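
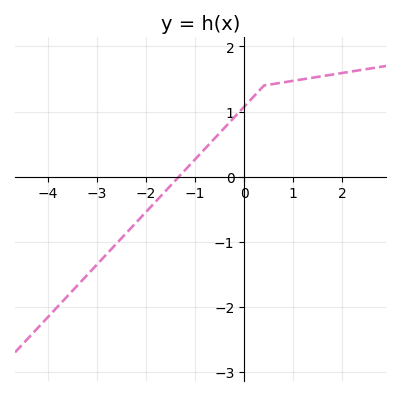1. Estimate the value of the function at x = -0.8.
0.4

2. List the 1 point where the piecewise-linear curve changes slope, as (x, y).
(0.4, 1.4)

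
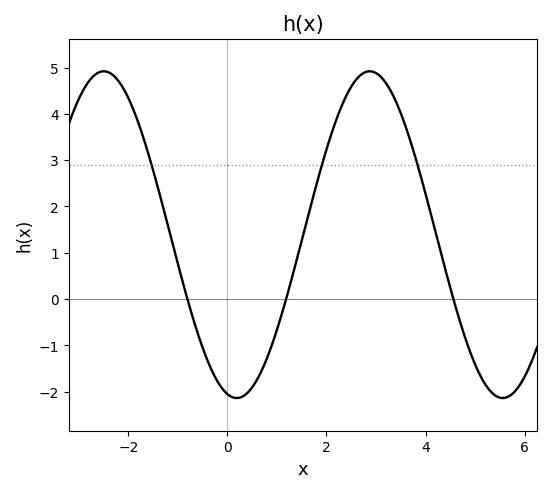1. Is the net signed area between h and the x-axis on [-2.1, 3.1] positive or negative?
positive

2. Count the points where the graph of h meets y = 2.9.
3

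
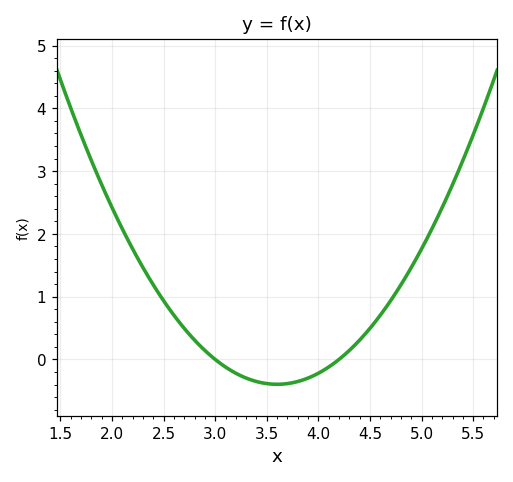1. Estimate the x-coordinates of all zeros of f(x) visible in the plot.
3, 4.2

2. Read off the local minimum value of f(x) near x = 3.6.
-0.4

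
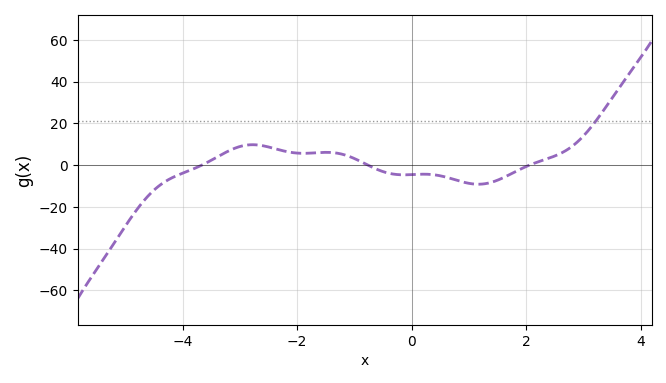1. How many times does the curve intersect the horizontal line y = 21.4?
1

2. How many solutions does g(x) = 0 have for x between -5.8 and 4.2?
3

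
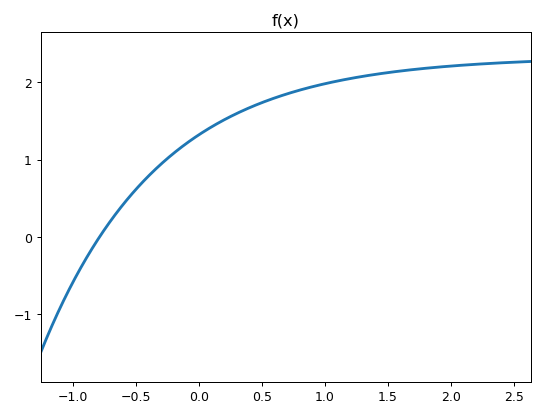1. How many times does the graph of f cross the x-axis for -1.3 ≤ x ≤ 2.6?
1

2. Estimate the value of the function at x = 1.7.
2.2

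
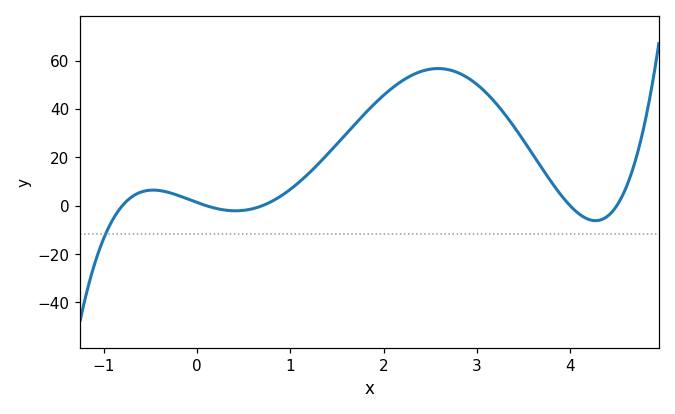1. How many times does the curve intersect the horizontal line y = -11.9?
1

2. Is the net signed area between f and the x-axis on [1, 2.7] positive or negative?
positive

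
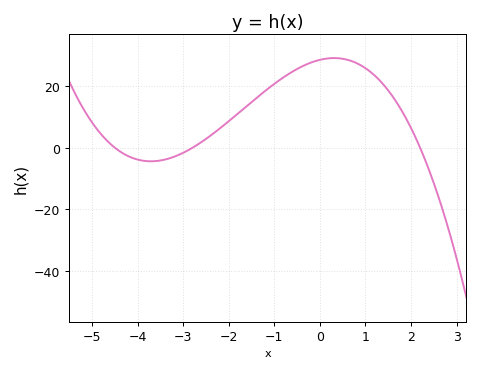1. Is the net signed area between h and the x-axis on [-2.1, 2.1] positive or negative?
positive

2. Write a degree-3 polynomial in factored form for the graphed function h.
y = -1.03(x + 4.5)(x + 2.8)(x - 2.2)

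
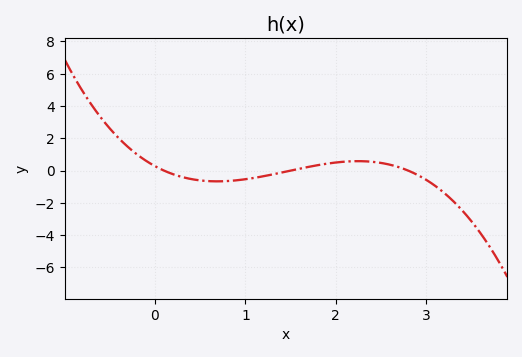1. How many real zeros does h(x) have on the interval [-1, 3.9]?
3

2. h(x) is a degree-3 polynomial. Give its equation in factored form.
y = -0.66(x - 0.1)(x - 1.5)(x - 2.8)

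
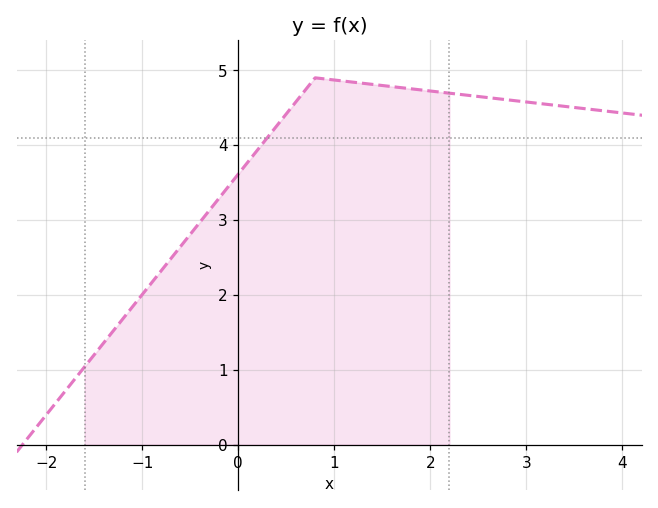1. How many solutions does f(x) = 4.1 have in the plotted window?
1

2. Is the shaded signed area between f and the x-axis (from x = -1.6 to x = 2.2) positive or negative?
positive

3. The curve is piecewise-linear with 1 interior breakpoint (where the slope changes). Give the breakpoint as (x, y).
(0.8, 4.9)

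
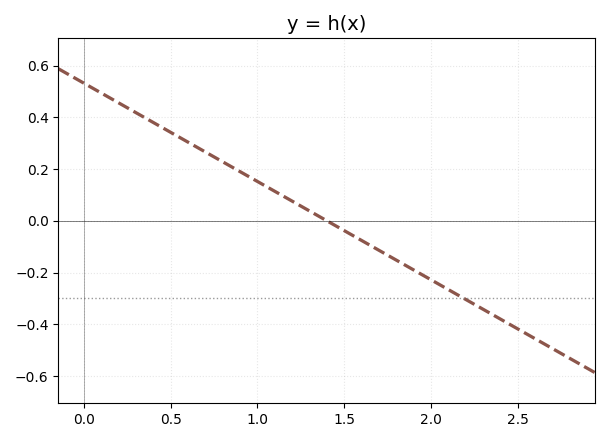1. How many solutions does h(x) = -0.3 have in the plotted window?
1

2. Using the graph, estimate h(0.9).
0.19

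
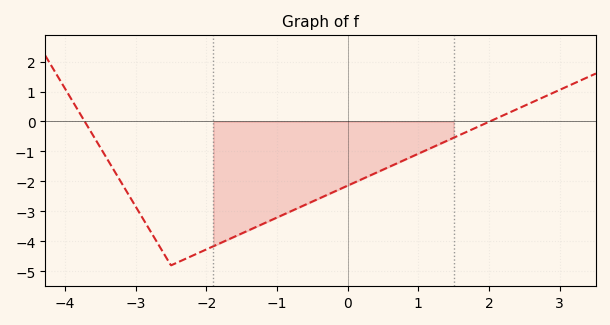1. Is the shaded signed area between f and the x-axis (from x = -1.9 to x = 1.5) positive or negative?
negative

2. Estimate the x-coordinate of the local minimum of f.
-2.5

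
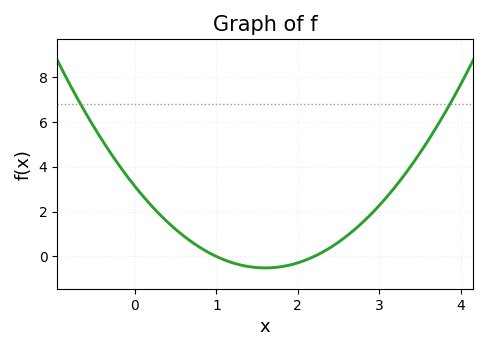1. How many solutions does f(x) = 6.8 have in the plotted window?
2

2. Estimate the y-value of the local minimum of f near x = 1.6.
-0.511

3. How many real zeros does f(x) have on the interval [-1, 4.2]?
2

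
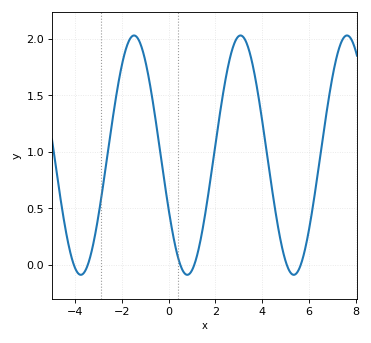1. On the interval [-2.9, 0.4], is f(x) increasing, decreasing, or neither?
neither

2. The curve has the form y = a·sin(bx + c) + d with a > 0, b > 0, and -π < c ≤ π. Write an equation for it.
y = 1.06sin(1.38x - 2.67) + 0.97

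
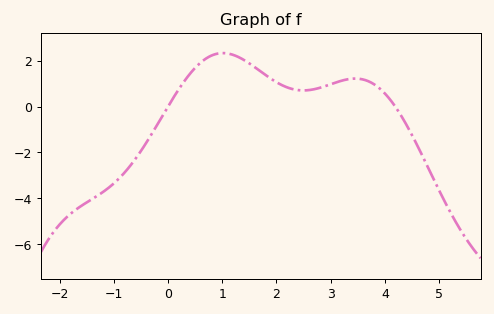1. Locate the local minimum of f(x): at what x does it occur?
2.5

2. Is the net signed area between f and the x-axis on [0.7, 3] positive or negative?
positive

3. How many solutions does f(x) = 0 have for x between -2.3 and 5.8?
2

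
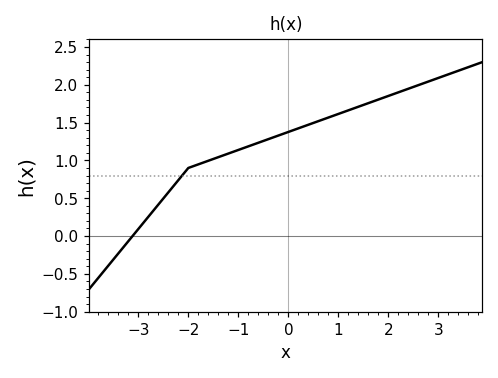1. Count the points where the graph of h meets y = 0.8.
1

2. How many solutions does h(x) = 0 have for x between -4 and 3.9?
1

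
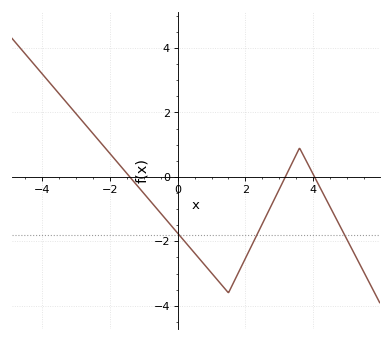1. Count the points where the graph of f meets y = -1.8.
3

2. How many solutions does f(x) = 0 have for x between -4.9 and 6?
3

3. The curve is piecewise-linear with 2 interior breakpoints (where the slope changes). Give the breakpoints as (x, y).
(1.5, -3.6); (3.6, 0.9)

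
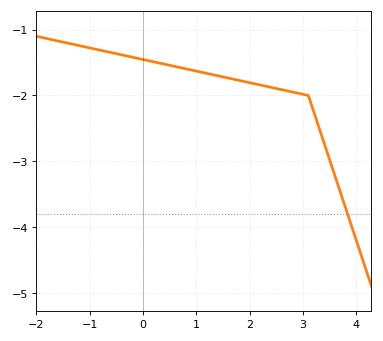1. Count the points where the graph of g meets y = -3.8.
1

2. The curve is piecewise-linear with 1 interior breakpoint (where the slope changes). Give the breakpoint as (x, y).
(3.1, -2)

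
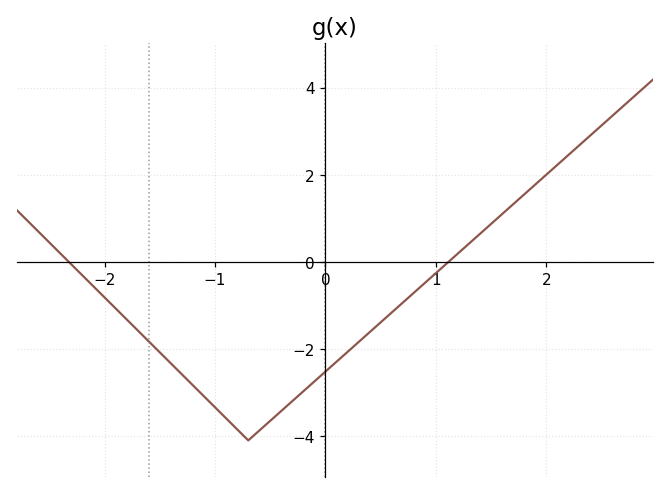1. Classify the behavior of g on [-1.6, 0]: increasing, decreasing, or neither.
neither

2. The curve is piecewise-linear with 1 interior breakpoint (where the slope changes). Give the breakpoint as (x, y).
(-0.7, -4.1)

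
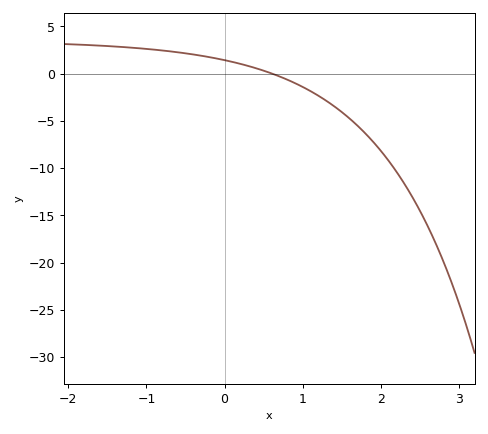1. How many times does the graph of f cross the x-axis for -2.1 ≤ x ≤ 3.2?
1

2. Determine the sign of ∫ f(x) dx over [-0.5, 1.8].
negative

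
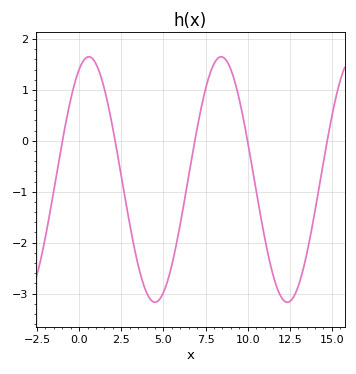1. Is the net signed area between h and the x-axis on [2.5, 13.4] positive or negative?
negative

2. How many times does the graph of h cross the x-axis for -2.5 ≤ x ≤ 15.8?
5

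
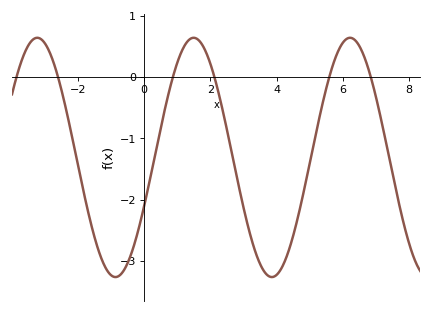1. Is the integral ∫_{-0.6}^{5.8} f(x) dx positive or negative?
negative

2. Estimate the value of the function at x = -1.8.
-1.9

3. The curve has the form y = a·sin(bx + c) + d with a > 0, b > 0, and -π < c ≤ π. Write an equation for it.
y = 1.95sin(1.3x - 0.42) - 1.31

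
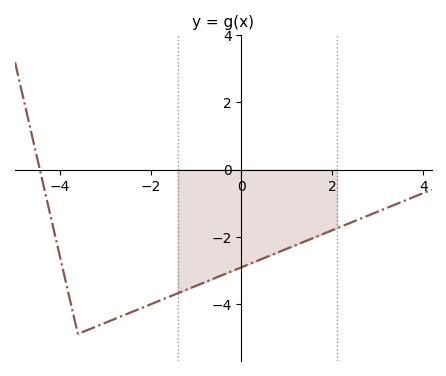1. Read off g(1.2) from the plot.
-2.25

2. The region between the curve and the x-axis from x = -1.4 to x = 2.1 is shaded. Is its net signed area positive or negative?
negative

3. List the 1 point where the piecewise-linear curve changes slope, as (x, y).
(-3.6, -4.9)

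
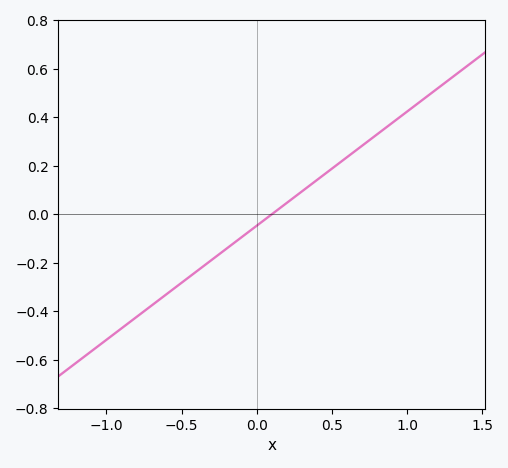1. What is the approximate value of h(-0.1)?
-0.094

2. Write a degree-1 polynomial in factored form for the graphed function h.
y = 0.47(x - 0.1)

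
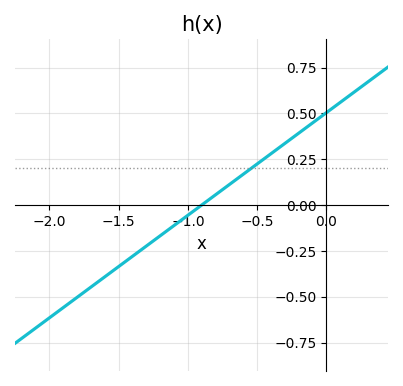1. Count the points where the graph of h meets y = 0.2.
1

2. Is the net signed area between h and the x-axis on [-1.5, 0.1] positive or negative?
positive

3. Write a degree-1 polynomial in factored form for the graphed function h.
y = 0.56(x + 0.9)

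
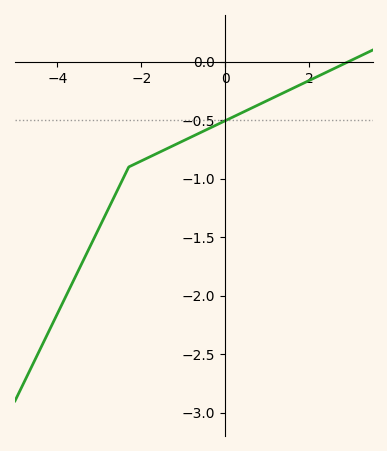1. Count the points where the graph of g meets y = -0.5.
1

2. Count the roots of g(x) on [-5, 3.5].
1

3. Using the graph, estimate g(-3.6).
-1.85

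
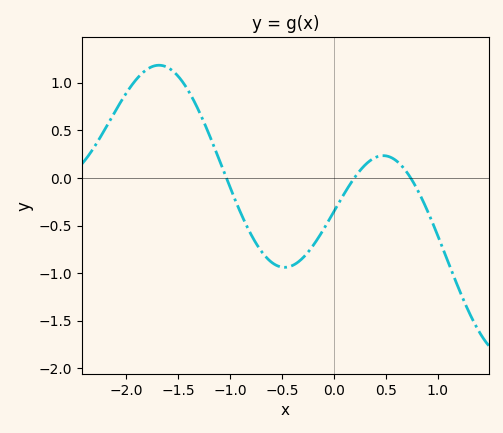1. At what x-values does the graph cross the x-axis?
-1, 0.2, 0.7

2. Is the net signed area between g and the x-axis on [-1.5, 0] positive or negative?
negative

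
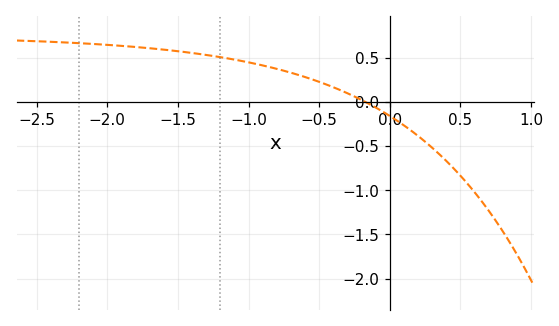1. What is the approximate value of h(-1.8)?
0.6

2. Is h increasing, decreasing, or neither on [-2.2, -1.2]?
decreasing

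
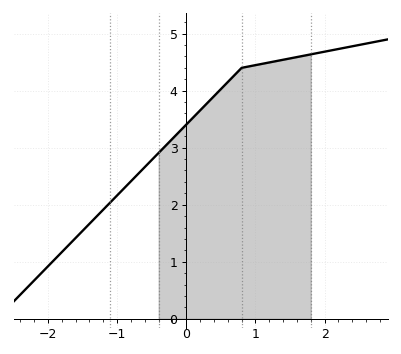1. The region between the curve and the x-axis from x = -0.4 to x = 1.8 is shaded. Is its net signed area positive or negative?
positive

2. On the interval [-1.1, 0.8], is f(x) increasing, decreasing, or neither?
increasing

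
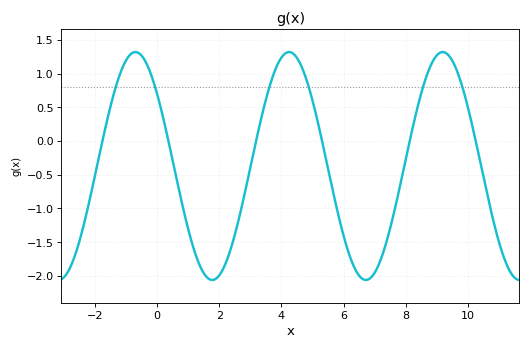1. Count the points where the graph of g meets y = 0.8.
6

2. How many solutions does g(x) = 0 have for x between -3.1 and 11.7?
6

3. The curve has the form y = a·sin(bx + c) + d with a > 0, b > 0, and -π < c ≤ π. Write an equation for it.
y = 1.69sin(1.27x + 2.46) - 0.37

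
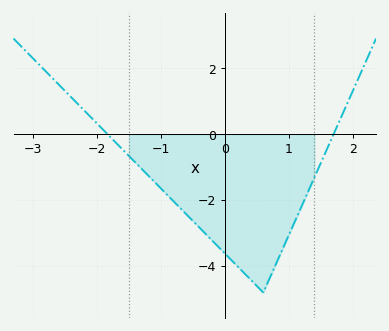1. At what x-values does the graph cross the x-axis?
-1.8, 1.7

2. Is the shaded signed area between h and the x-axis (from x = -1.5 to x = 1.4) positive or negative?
negative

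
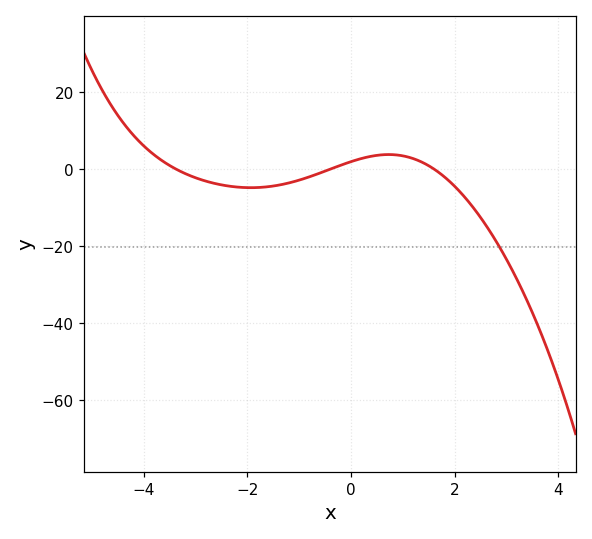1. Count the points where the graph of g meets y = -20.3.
1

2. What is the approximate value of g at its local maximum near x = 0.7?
4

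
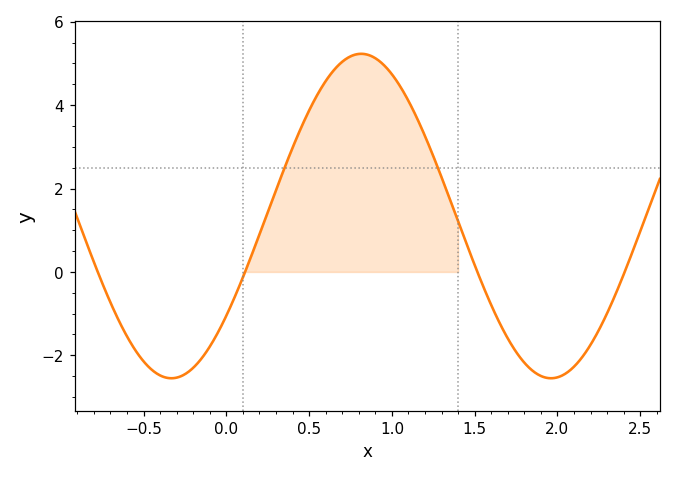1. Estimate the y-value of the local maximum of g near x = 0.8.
5.23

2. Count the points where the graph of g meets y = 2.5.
2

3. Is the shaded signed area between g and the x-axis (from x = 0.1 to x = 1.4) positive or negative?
positive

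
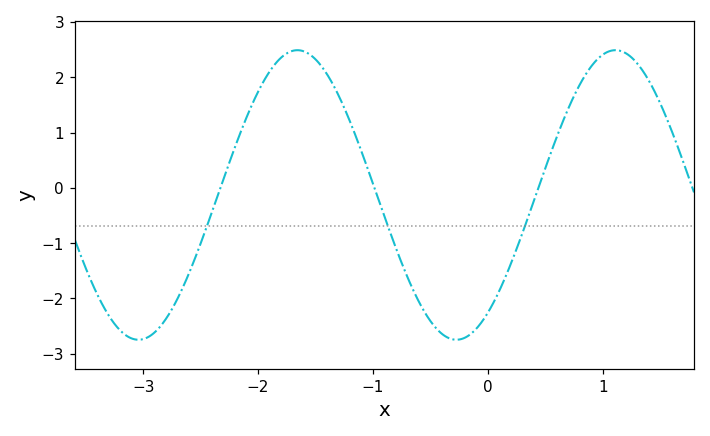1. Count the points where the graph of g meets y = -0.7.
3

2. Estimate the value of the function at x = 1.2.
2.4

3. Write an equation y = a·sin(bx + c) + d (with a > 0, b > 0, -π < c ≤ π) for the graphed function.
y = 2.62sin(2.3x - 0.95) - 0.13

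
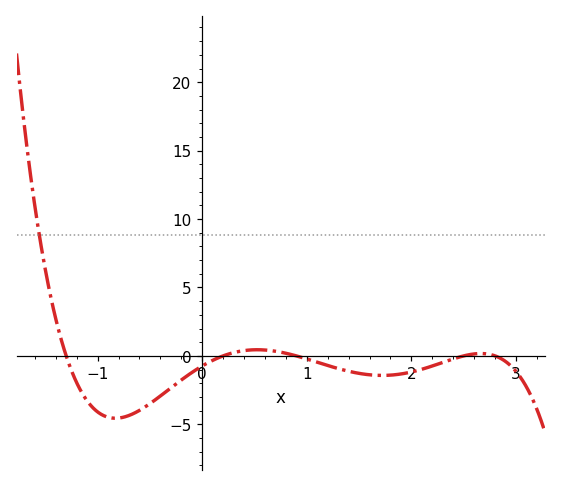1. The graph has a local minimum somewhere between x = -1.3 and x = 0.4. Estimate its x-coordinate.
-0.831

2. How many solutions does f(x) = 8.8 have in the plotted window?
1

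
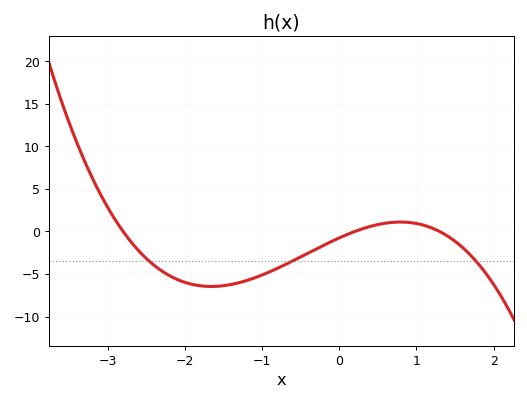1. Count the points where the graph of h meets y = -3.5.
3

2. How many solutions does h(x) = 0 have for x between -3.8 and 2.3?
3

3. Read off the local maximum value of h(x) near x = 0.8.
1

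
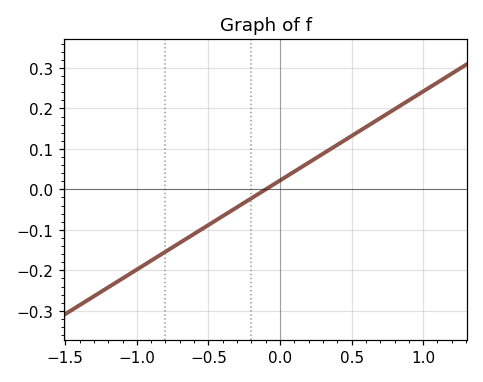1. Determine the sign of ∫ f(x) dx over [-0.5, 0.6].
positive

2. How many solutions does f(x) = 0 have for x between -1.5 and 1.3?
1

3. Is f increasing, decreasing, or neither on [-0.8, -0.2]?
increasing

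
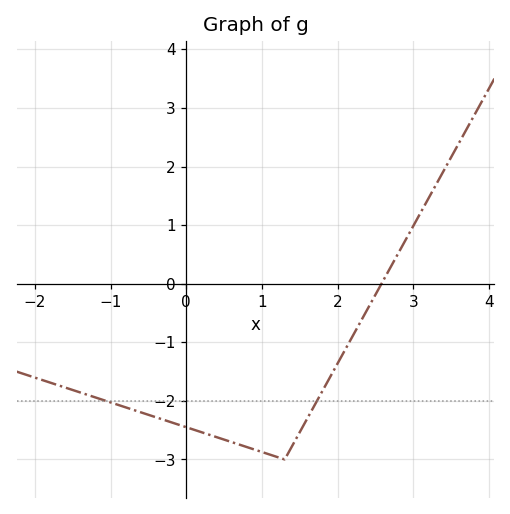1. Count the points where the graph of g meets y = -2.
2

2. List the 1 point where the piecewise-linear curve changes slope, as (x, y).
(1.3, -3)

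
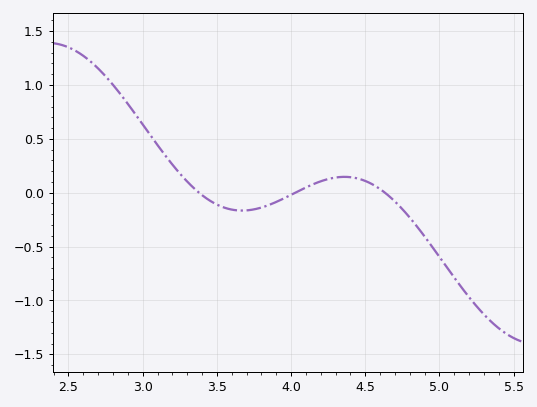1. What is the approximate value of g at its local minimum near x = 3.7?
-0.166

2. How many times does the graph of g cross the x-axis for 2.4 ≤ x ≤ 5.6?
3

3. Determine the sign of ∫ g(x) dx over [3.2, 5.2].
negative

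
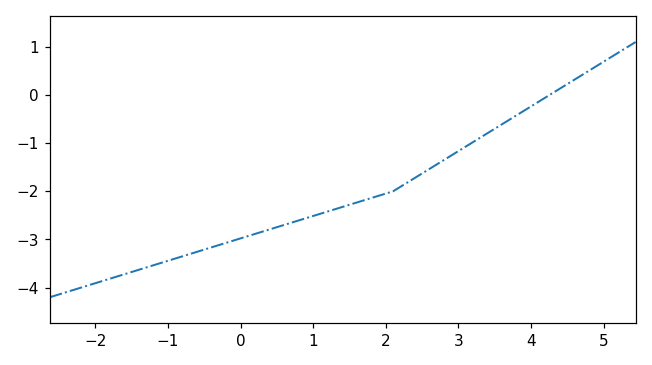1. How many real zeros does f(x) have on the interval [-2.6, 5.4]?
1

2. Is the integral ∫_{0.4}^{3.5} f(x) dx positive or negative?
negative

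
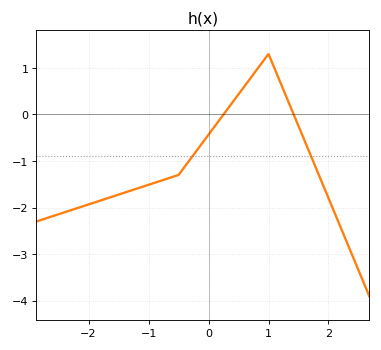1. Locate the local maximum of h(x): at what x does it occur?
1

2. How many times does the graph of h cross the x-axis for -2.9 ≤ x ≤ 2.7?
2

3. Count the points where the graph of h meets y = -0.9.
2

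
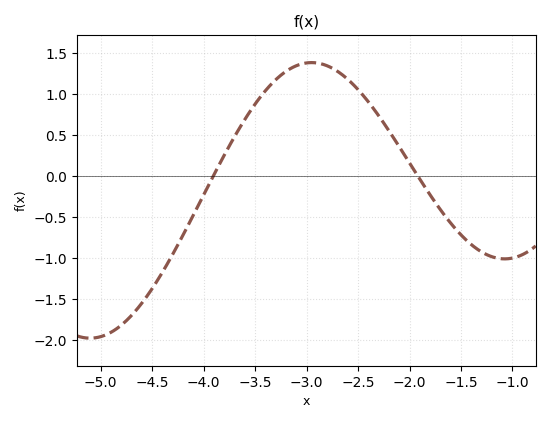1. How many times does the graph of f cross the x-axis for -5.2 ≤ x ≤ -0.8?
2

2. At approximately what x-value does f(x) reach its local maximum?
-2.95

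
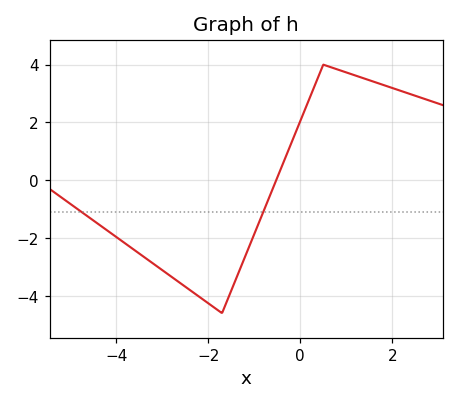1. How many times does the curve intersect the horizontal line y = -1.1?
2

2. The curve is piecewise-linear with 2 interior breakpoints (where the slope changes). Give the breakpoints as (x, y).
(-1.7, -4.6); (0.5, 4)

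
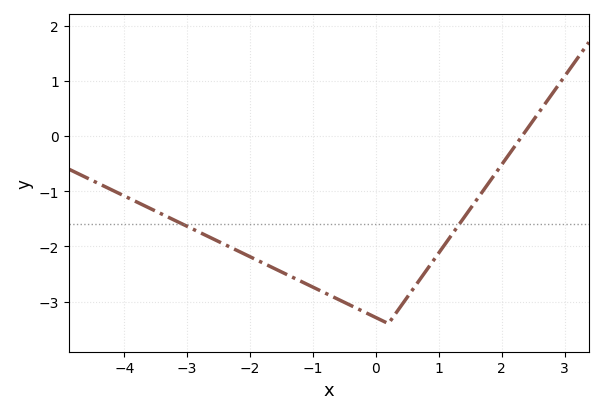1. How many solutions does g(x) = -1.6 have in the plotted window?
2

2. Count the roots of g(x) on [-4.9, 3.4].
1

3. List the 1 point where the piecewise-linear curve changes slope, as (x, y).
(0.2, -3.4)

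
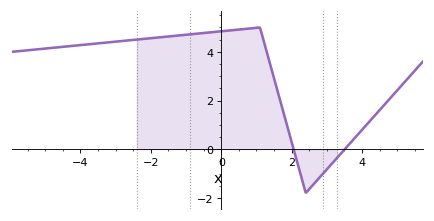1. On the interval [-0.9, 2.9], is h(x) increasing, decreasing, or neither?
neither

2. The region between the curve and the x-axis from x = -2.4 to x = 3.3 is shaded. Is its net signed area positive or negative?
positive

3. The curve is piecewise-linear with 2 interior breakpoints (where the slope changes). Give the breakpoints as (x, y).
(1.1, 5); (2.4, -1.8)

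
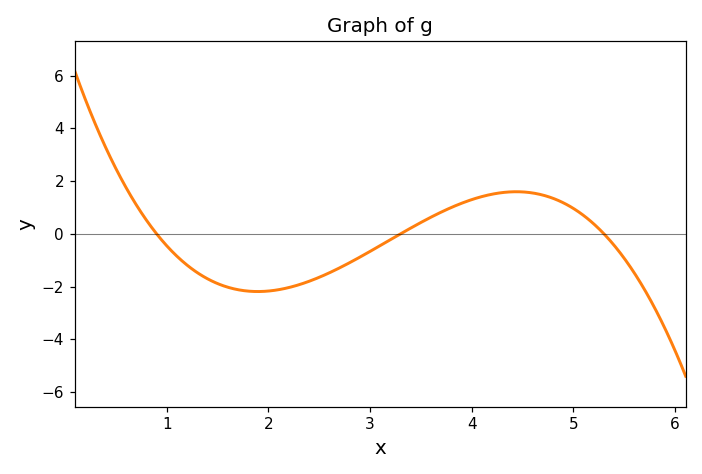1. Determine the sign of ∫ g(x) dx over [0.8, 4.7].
negative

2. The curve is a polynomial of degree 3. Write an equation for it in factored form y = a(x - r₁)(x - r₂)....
y = -0.46(x - 0.9)(x - 3.3)(x - 5.3)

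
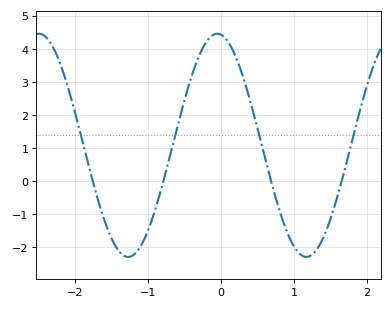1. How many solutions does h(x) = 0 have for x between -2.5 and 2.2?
4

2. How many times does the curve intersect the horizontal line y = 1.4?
4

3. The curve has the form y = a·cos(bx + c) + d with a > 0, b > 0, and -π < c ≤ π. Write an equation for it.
y = 3.38cos(2.6x + 0.13) + 1.08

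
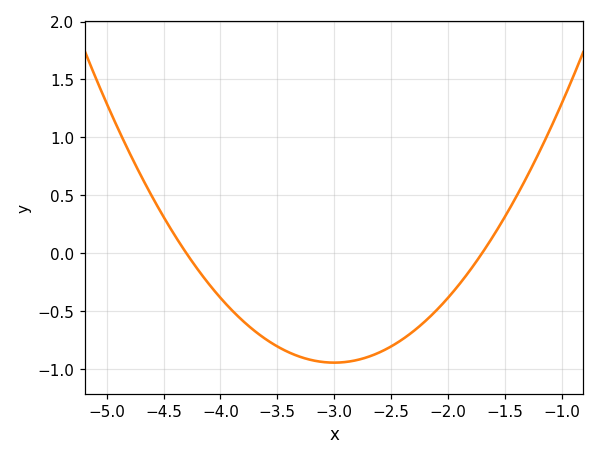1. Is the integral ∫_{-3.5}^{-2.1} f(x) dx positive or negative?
negative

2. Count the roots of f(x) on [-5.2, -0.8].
2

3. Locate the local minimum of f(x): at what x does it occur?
-3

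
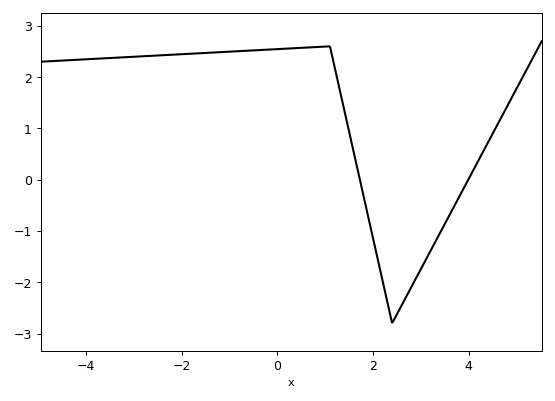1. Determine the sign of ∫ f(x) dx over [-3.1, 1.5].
positive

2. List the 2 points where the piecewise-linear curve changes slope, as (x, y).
(1.1, 2.6); (2.4, -2.8)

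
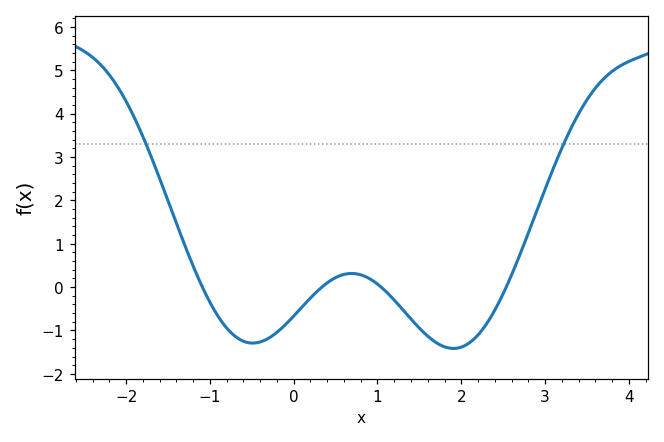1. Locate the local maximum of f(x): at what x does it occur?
0.692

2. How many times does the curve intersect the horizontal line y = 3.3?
2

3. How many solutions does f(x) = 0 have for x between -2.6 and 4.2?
4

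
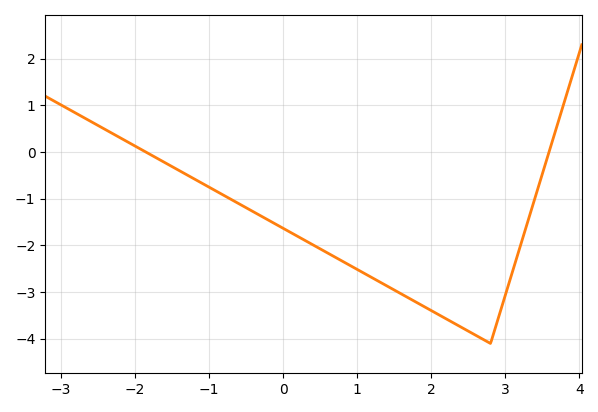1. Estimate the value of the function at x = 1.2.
-2.69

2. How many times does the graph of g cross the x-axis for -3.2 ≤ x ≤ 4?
2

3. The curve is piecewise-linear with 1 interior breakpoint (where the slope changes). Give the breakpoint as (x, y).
(2.8, -4.1)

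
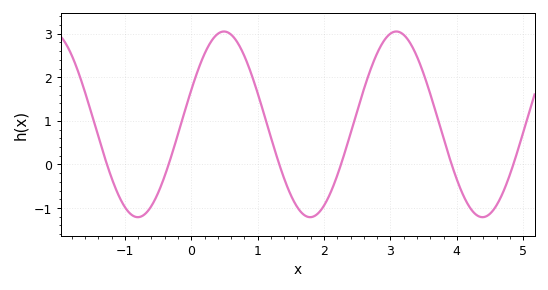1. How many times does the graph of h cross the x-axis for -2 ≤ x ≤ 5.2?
6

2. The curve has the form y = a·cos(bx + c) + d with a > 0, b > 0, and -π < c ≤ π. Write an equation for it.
y = 2.13cos(2.42x - 1.19) + 0.92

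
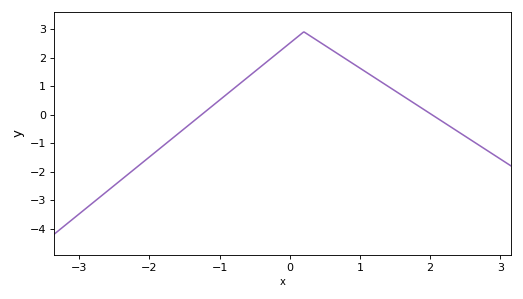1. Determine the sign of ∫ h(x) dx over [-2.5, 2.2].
positive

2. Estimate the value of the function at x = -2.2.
-1.88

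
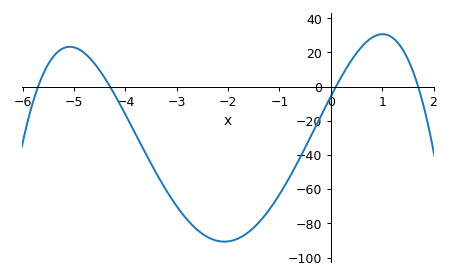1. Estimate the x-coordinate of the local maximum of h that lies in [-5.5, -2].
-5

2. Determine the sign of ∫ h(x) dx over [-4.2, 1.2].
negative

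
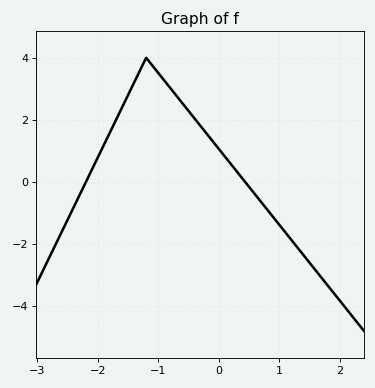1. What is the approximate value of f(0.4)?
0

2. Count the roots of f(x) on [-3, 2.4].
2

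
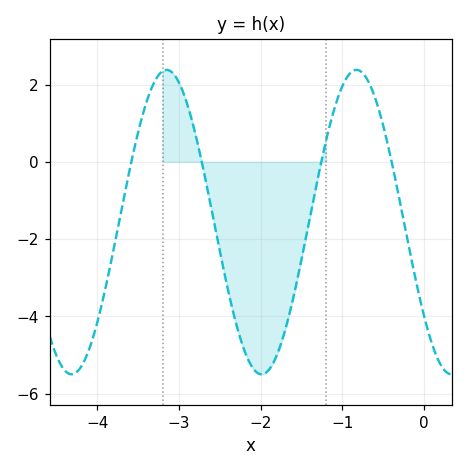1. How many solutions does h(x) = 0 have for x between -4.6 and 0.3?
4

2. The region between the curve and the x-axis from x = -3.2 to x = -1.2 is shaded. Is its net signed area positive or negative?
negative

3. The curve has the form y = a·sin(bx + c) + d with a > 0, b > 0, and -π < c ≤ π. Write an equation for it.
y = 3.94sin(2.7x - 2.48) - 1.56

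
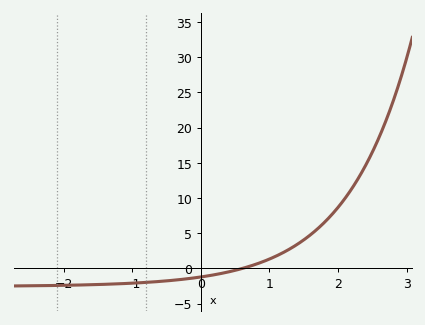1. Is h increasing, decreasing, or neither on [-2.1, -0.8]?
increasing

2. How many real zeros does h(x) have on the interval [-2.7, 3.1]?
1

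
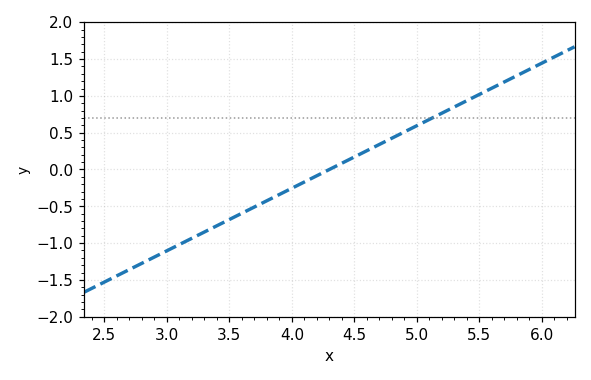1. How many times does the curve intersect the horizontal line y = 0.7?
1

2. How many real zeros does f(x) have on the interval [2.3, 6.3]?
1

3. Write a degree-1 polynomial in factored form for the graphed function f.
y = 0.85(x - 4.3)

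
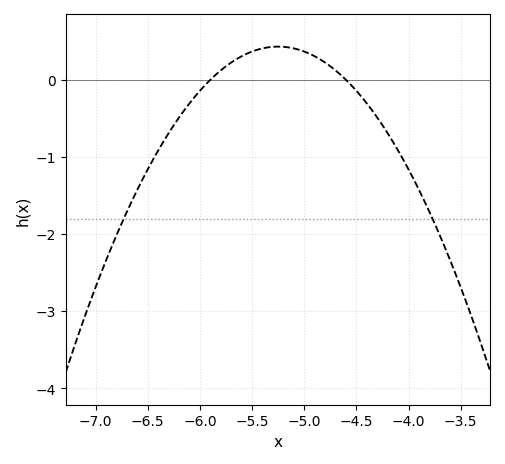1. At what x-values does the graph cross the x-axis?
-5.9, -4.6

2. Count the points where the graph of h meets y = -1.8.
2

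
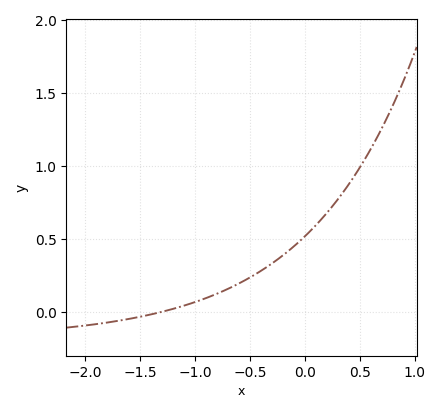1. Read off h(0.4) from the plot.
0.877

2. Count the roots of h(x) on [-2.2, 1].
1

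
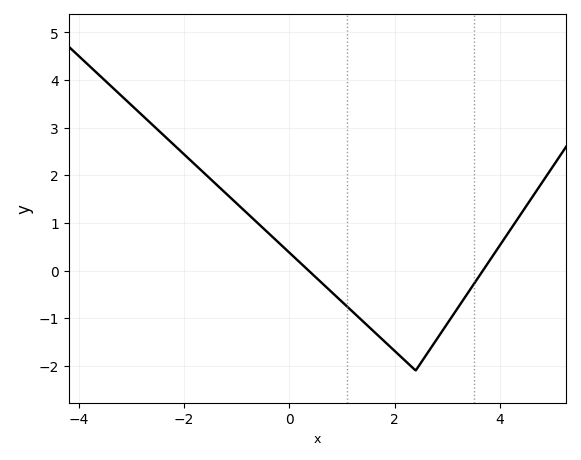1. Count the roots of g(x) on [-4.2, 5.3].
2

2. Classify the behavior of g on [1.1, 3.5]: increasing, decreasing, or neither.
neither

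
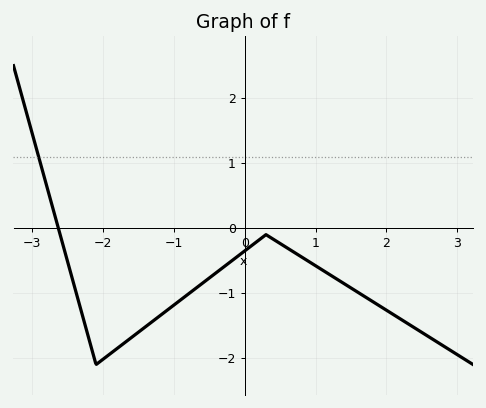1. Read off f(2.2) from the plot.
-1.4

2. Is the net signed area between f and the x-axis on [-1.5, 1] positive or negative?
negative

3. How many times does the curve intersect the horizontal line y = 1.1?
1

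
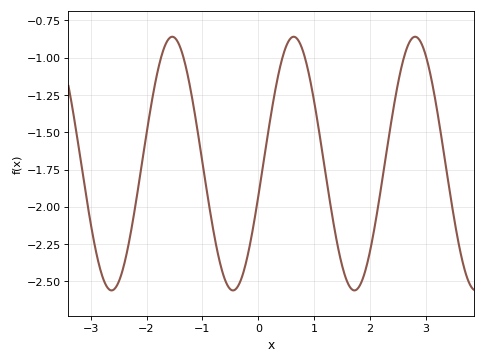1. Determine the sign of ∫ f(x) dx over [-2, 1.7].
negative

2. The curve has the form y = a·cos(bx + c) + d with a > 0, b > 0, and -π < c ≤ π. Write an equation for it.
y = 0.85cos(2.9x - 1.8) - 1.71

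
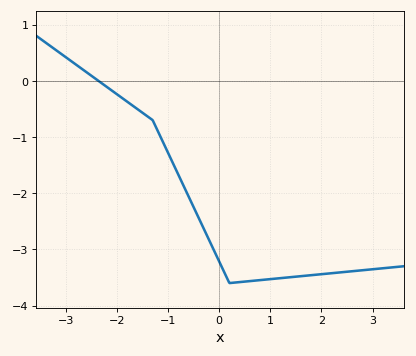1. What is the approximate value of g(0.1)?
-3.4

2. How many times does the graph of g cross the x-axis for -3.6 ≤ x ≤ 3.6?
1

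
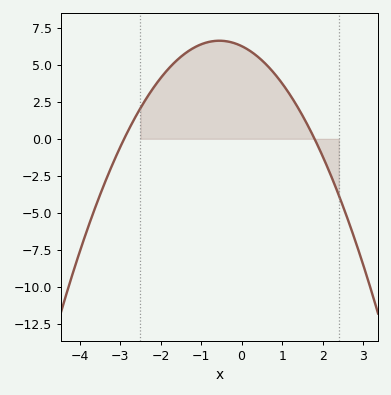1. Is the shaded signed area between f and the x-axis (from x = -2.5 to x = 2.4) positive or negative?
positive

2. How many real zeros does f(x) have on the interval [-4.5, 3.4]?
2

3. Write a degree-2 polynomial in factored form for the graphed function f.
y = -1.2(x + 2.9)(x - 1.8)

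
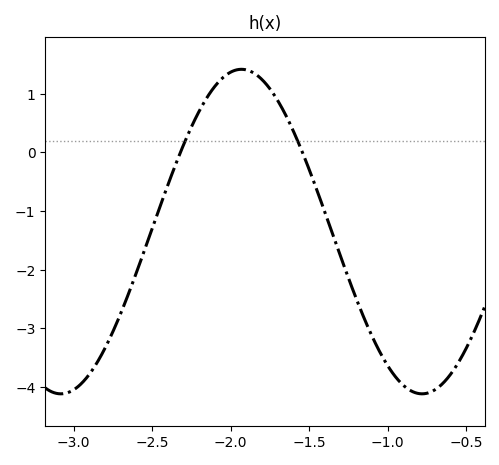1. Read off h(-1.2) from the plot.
-2.5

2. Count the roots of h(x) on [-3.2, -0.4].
2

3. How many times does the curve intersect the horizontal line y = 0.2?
2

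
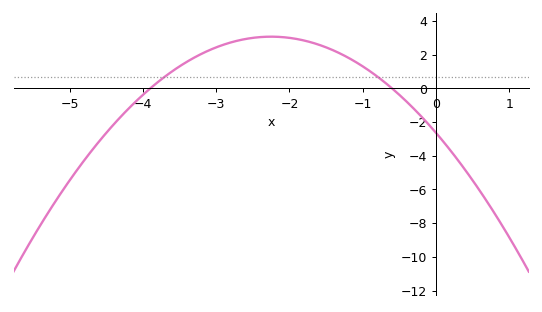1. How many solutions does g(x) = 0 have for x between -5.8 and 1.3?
2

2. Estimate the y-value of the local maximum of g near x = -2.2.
3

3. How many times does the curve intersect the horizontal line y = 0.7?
2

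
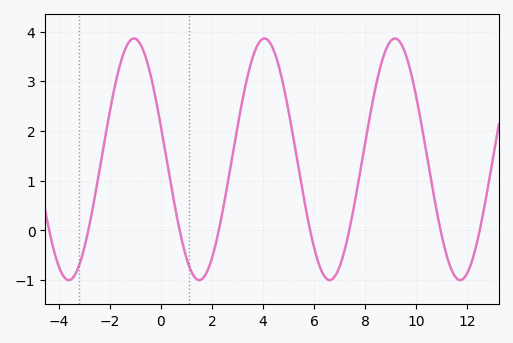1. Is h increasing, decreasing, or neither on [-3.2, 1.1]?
neither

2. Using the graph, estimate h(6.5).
-0.977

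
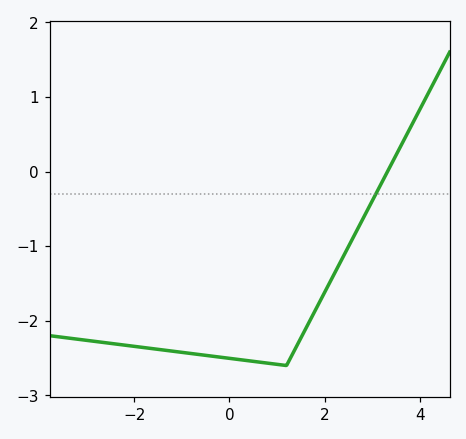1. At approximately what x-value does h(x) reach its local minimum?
1.2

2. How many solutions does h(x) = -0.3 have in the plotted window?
1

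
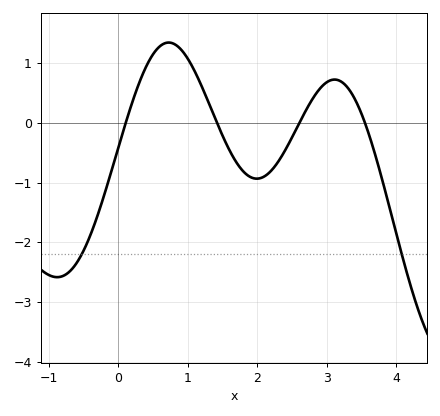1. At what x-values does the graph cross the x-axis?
0.107, 1.42, 2.61, 3.55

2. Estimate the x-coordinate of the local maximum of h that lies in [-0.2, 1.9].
0.725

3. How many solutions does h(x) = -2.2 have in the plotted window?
2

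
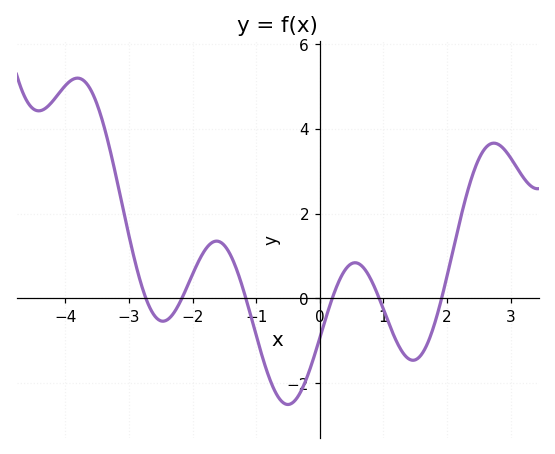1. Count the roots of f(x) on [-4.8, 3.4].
6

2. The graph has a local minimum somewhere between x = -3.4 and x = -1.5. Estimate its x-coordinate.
-2.4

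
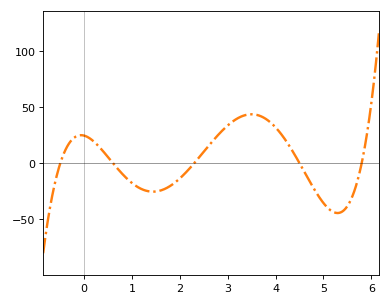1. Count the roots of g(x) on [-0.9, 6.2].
5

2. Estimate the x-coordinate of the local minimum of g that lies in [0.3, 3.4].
1.4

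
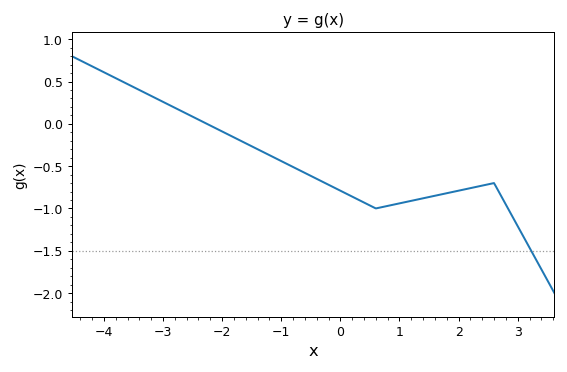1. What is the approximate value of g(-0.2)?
-0.7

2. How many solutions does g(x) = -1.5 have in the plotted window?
1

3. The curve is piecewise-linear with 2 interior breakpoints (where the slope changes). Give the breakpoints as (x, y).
(0.6, -1); (2.6, -0.7)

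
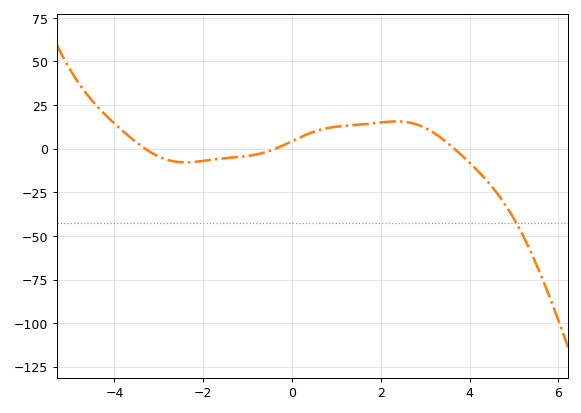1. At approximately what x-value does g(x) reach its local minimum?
-2.4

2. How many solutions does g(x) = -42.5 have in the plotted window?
1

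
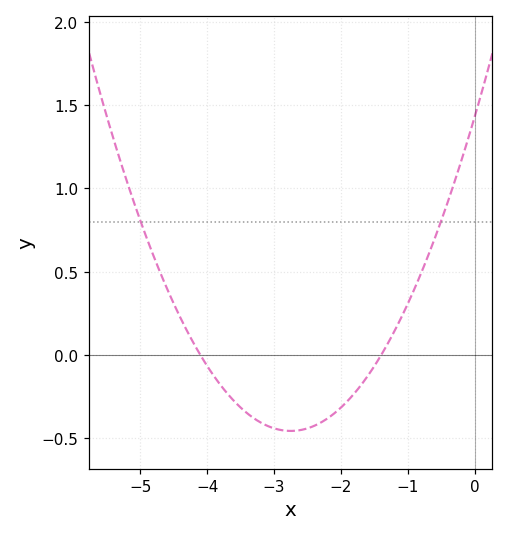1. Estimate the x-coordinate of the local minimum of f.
-2.75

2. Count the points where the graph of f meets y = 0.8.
2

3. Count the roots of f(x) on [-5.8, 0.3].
2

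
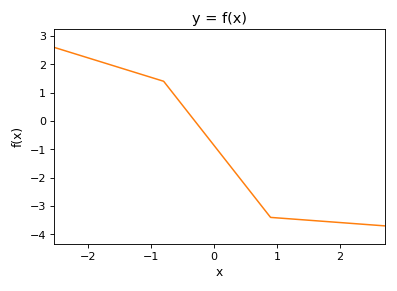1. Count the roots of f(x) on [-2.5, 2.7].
1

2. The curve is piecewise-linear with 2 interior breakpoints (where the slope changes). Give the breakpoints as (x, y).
(-0.8, 1.4); (0.9, -3.4)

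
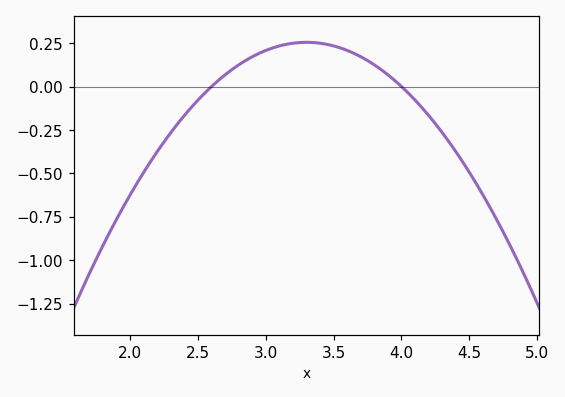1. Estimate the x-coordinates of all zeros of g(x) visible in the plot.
2.6, 4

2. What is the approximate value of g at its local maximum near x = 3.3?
0.26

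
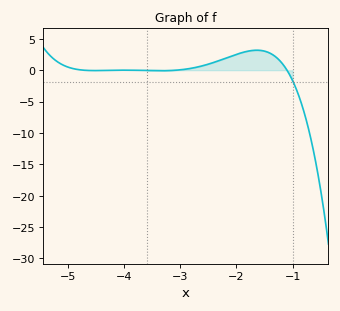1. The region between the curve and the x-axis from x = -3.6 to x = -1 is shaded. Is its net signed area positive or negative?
positive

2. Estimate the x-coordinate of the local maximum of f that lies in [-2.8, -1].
-1.6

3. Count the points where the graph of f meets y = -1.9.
1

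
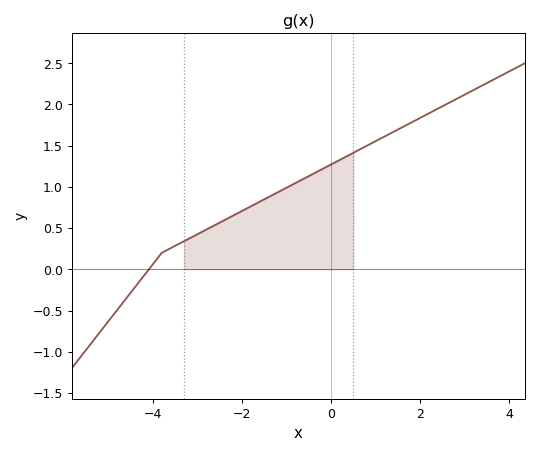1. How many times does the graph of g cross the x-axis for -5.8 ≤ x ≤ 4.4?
1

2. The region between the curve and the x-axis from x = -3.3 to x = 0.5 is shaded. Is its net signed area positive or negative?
positive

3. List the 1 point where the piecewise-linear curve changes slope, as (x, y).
(-3.8, 0.2)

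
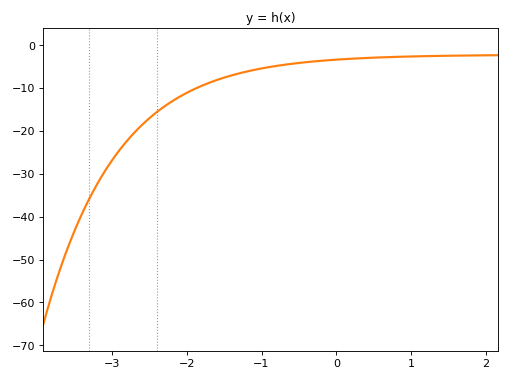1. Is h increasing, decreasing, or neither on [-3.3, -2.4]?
increasing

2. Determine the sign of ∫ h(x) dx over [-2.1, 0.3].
negative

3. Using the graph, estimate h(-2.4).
-15.6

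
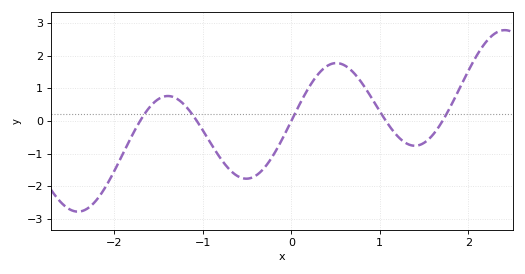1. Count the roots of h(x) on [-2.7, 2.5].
5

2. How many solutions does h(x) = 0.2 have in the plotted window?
5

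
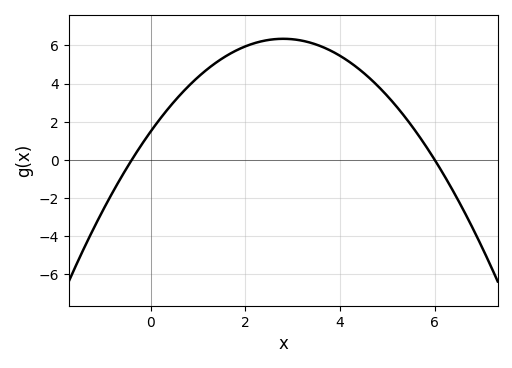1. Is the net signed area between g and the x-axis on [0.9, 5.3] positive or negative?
positive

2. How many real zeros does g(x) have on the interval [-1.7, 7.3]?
2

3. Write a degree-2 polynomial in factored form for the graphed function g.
y = -0.62(x + 0.4)(x - 6)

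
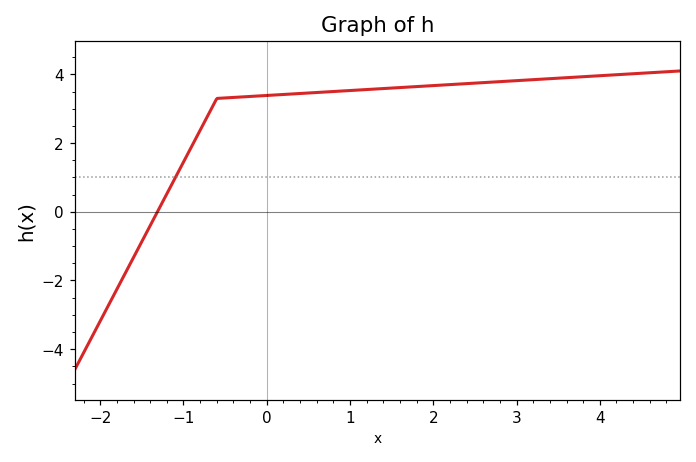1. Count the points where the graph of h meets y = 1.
1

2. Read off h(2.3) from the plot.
3.8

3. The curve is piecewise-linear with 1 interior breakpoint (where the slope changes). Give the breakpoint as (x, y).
(-0.6, 3.3)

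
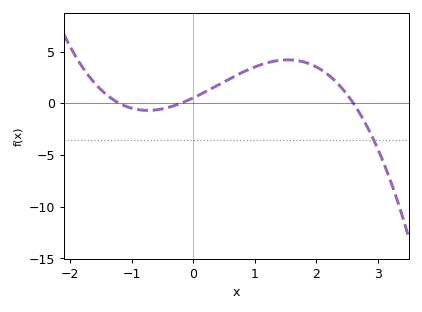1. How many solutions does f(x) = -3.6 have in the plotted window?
1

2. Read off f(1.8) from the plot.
4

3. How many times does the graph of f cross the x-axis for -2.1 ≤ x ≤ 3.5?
3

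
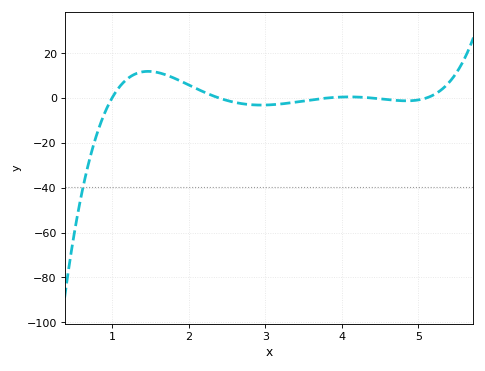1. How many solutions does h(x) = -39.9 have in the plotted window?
1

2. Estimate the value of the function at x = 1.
0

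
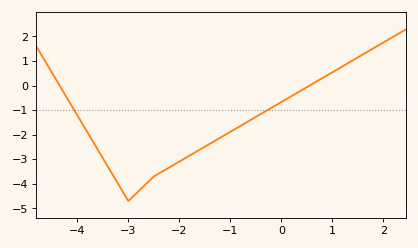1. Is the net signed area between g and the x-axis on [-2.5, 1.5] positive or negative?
negative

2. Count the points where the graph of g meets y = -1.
2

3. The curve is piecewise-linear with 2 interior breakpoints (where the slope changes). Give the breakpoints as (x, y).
(-3, -4.7); (-2.5, -3.7)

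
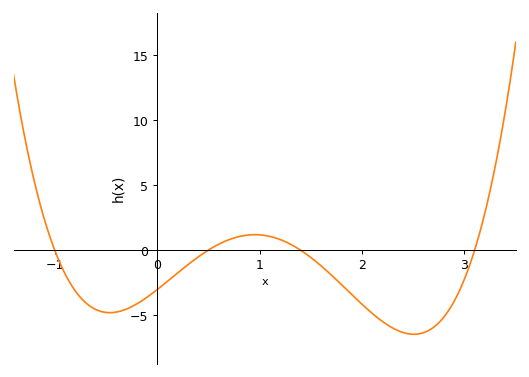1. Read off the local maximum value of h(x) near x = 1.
1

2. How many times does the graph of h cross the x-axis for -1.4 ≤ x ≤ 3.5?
4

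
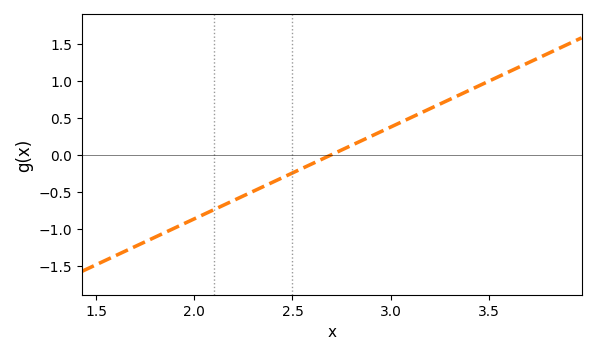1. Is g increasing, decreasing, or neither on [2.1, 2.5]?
increasing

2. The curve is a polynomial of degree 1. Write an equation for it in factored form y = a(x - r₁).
y = 1.24(x - 2.7)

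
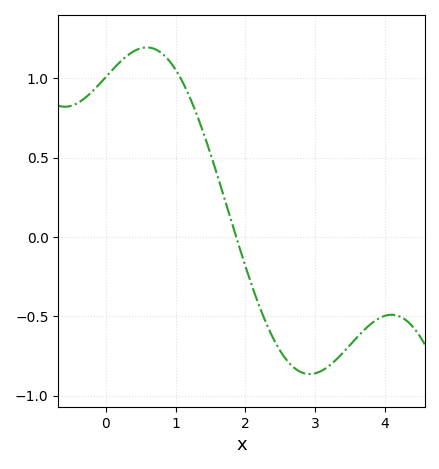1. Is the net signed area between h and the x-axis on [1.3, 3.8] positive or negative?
negative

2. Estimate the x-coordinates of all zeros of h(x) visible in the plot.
1.87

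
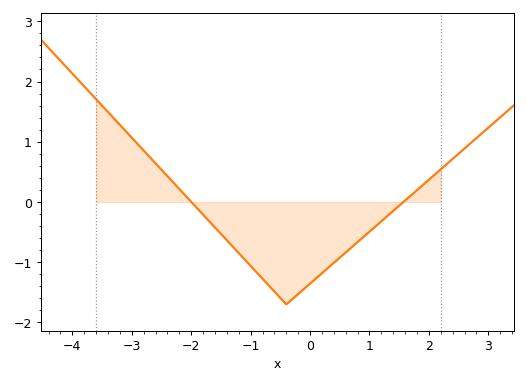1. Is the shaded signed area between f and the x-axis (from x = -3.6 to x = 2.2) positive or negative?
negative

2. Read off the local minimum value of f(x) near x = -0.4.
-1.7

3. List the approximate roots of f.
-2, 1.57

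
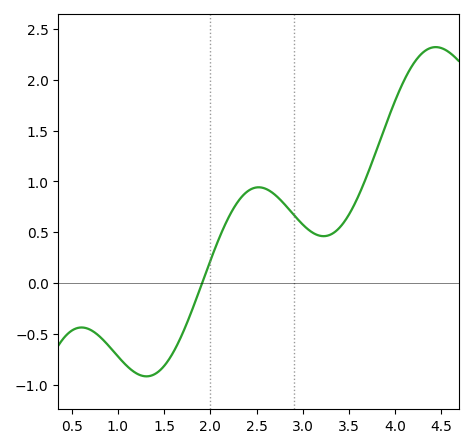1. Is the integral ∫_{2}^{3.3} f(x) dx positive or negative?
positive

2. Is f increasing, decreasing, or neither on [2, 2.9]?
neither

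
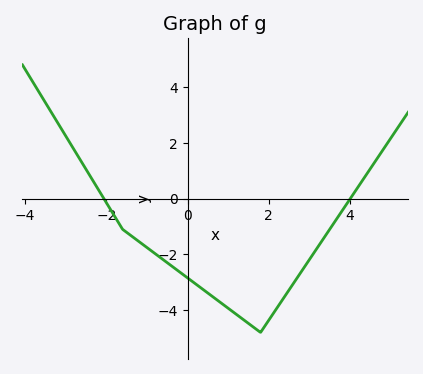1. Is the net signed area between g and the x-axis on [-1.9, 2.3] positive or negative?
negative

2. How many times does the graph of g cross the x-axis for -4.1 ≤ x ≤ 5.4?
2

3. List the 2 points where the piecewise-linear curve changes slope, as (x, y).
(-1.6, -1.1); (1.8, -4.8)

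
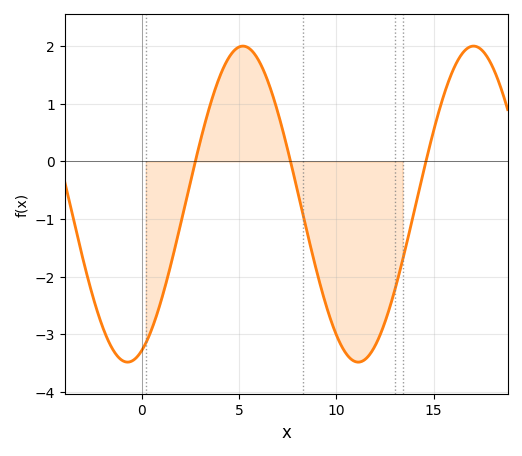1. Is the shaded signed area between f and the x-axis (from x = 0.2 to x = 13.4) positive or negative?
negative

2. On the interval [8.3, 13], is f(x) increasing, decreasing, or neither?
neither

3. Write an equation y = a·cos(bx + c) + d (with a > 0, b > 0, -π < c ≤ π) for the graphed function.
y = 2.74cos(0.53x - 2.8) - 0.74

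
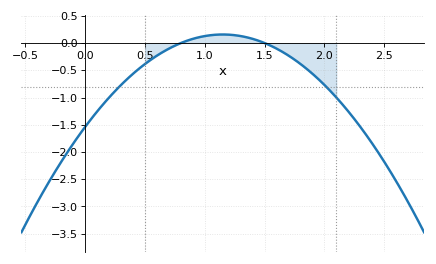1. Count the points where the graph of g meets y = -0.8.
2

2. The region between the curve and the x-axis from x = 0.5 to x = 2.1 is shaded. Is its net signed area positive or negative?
negative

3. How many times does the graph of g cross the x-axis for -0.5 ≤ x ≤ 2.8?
2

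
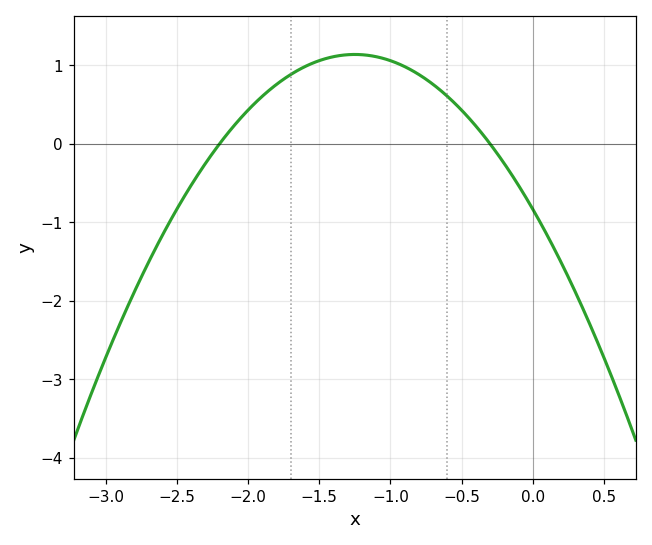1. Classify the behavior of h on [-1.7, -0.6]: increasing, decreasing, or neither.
neither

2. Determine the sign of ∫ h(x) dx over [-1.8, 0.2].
positive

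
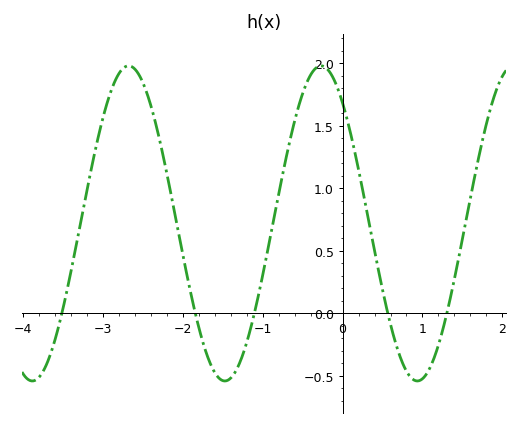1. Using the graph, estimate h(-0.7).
1.26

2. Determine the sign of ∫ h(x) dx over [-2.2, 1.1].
positive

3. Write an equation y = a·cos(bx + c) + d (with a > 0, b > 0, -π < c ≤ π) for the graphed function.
y = 1.26cos(2.61x + 0.7) + 0.72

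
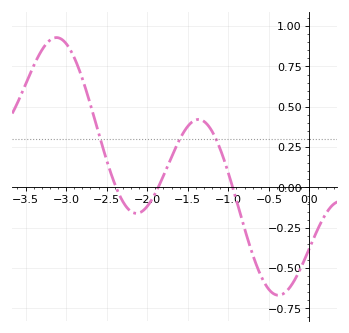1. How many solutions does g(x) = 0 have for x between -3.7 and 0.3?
3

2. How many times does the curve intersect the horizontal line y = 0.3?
3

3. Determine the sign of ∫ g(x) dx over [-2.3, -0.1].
negative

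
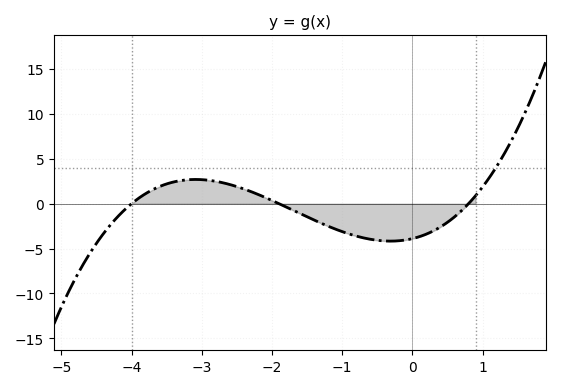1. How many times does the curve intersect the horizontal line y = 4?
1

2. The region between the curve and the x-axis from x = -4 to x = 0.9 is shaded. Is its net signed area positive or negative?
negative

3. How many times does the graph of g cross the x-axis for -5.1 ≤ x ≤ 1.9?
3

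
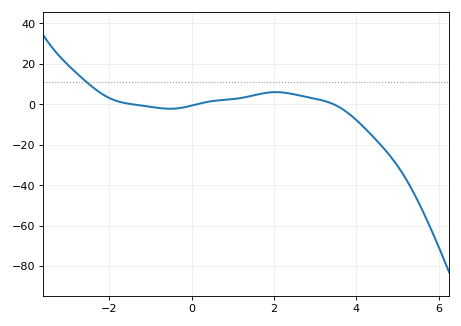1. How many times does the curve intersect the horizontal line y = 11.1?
1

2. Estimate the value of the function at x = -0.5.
-2.2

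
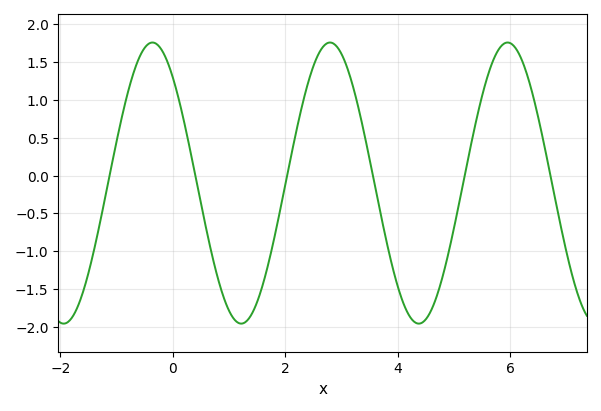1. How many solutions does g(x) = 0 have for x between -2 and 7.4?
6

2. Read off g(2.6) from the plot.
1.62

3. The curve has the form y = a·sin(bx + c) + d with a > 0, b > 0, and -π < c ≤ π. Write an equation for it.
y = 1.86sin(1.99x + 2.29) - 0.1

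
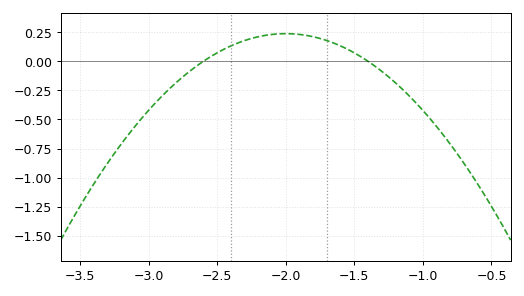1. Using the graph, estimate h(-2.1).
0.25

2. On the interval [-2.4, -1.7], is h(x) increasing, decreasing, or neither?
neither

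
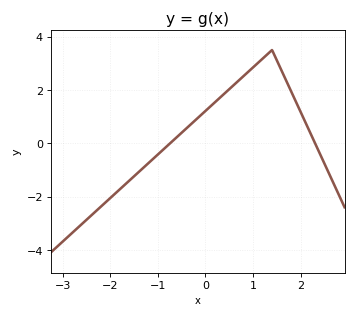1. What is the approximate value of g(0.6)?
2.2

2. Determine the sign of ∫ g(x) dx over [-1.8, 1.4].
positive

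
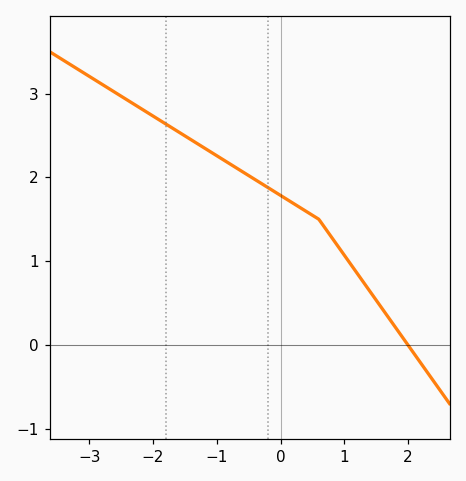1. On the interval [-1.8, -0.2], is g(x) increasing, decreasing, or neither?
decreasing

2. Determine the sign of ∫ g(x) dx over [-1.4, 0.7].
positive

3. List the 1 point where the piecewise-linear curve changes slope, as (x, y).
(0.6, 1.5)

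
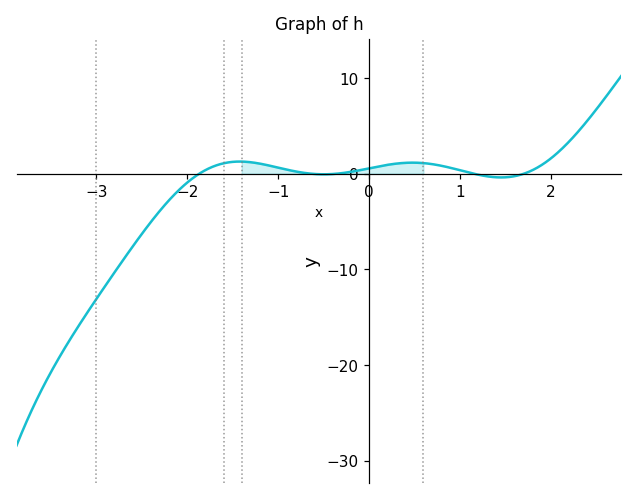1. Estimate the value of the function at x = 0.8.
1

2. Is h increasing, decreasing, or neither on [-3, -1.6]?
increasing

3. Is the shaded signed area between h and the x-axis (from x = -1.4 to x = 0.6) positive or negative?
positive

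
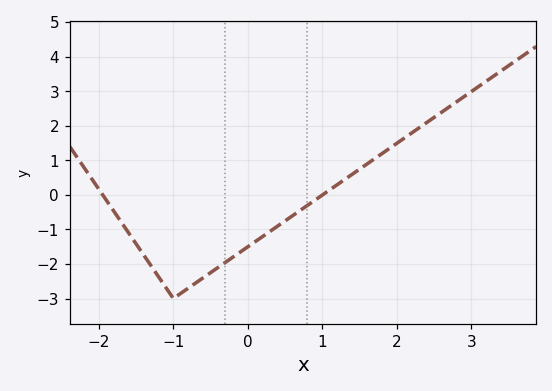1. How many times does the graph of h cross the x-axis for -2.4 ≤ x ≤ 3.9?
2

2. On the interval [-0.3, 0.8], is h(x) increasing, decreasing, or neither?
increasing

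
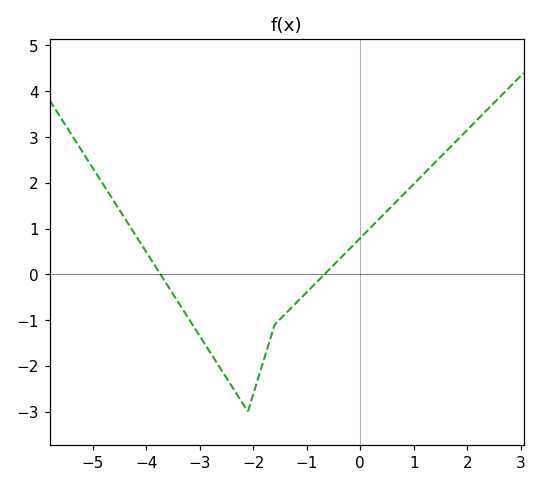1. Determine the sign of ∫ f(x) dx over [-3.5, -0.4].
negative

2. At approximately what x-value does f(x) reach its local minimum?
-2.2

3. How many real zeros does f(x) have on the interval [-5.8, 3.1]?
2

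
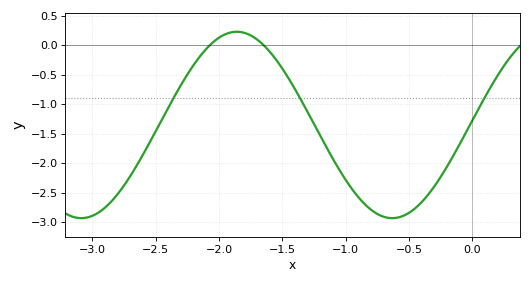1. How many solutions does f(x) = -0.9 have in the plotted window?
3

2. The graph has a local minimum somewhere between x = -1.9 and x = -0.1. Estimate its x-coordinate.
-0.634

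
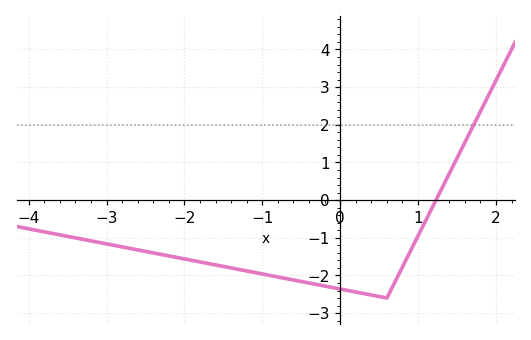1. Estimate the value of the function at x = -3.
-1.2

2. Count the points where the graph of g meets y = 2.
1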